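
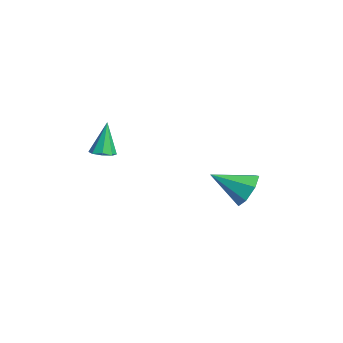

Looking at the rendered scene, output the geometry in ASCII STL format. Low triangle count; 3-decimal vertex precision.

solid 
facet normal 0.297 0.828 -0.475
outer loop
vertex 2.757 4.677 -3.788
vertex 1.981 4.597 -4.413
vertex 2.03 5.081 -3.539
endloop
endfacet
facet normal 0.291 -0.064 0.954
outer loop
vertex 2.757 4.677 -3.788
vertex 2.03 5.081 -3.539
vertex 1.399 2.983 -3.487
endloop
endfacet
facet normal 0.298 0.828 -0.475
outer loop
vertex 2.03 5.081 -3.539
vertex 1.981 4.597 -4.413
vertex 1.266 5.121 -3.949
endloop
endfacet
facet normal -0.460 0.160 0.873
outer loop
vertex 2.03 5.081 -3.539
vertex 1.266 5.121 -3.949
vertex 1.399 2.983 -3.487
endloop
endfacet
facet normal 0.299 0.828 -0.475
outer loop
vertex 1.266 5.121 -3.949
vertex 1.981 4.597 -4.413
vertex 1.041 4.767 -4.708
endloop
endfacet
facet normal -0.959 0.002 0.284
outer loop
vertex 1.266 5.121 -3.949
vertex 1.041 4.767 -4.708
vertex 1.399 2.983 -3.487
endloop
endfacet
facet normal 0.299 0.828 -0.475
outer loop
vertex 1.041 4.767 -4.708
vertex 1.981 4.597 -4.413
vertex 1.523 4.285 -5.245
endloop
endfacet
facet normal -0.830 -0.419 -0.369
outer loop
vertex 1.041 4.767 -4.708
vertex 1.523 4.285 -5.245
vertex 1.399 2.983 -3.487
endloop
endfacet
facet normal 0.298 0.828 -0.475
outer loop
vertex 1.523 4.285 -5.245
vertex 1.981 4.597 -4.413
vertex 2.35 4.038 -5.156
endloop
endfacet
facet normal -0.171 -0.786 -0.594
outer loop
vertex 1.523 4.285 -5.245
vertex 2.35 4.038 -5.156
vertex 1.399 2.983 -3.487
endloop
endfacet
facet normal 0.298 0.828 -0.475
outer loop
vertex 2.35 4.038 -5.156
vertex 1.981 4.597 -4.413
vertex 2.899 4.213 -4.507
endloop
endfacet
facet normal 0.524 -0.823 -0.221
outer loop
vertex 2.35 4.038 -5.156
vertex 2.899 4.213 -4.507
vertex 1.399 2.983 -3.487
endloop
endfacet
facet normal 0.298 0.828 -0.475
outer loop
vertex 2.899 4.213 -4.507
vertex 1.981 4.597 -4.413
vertex 2.757 4.677 -3.788
endloop
endfacet
facet normal 0.729 -0.501 0.467
outer loop
vertex 2.899 4.213 -4.507
vertex 2.757 4.677 -3.788
vertex 1.399 2.983 -3.487
endloop
endfacet
facet normal 0.277 -0.195 -0.941
outer loop
vertex 1.111 -1.892 -1.657
vertex 0.534 -1.742 -1.858
vertex 1.07 -1.424 -1.766
endloop
endfacet
facet normal 0.822 0.197 0.535
outer loop
vertex 1.111 -1.892 -1.657
vertex 1.07 -1.424 -1.766
vertex 0.046 -1.398 -0.202
endloop
endfacet
facet normal 0.277 -0.195 -0.941
outer loop
vertex 1.07 -1.424 -1.766
vertex 0.534 -1.742 -1.858
vertex 0.714 -1.143 -1.929
endloop
endfacet
facet normal 0.497 0.810 0.312
outer loop
vertex 1.07 -1.424 -1.766
vertex 0.714 -1.143 -1.929
vertex 0.046 -1.398 -0.202
endloop
endfacet
facet normal 0.278 -0.195 -0.941
outer loop
vertex 0.714 -1.143 -1.929
vertex 0.534 -1.742 -1.858
vertex 0.253 -1.212 -2.051
endloop
endfacet
facet normal -0.168 0.982 0.080
outer loop
vertex 0.714 -1.143 -1.929
vertex 0.253 -1.212 -2.051
vertex 0.046 -1.398 -0.202
endloop
endfacet
facet normal 0.276 -0.196 -0.941
outer loop
vertex 0.253 -1.212 -2.051
vertex 0.534 -1.742 -1.858
vertex -0.044 -1.592 -2.059
endloop
endfacet
facet normal -0.787 0.616 -0.026
outer loop
vertex 0.253 -1.212 -2.051
vertex -0.044 -1.592 -2.059
vertex 0.046 -1.398 -0.202
endloop
endfacet
facet normal 0.277 -0.195 -0.941
outer loop
vertex -0.044 -1.592 -2.059
vertex 0.534 -1.742 -1.858
vertex -0.003 -2.06 -1.95
endloop
endfacet
facet normal -0.996 -0.074 0.056
outer loop
vertex -0.044 -1.592 -2.059
vertex -0.003 -2.06 -1.95
vertex 0.046 -1.398 -0.202
endloop
endfacet
facet normal 0.278 -0.197 -0.940
outer loop
vertex -0.003 -2.06 -1.95
vertex 0.534 -1.742 -1.858
vertex 0.353 -2.341 -1.786
endloop
endfacet
facet normal -0.671 -0.687 0.279
outer loop
vertex -0.003 -2.06 -1.95
vertex 0.353 -2.341 -1.786
vertex 0.046 -1.398 -0.202
endloop
endfacet
facet normal 0.276 -0.196 -0.941
outer loop
vertex 0.353 -2.341 -1.786
vertex 0.534 -1.742 -1.858
vertex 0.815 -2.272 -1.665
endloop
endfacet
facet normal -0.005 -0.860 0.511
outer loop
vertex 0.353 -2.341 -1.786
vertex 0.815 -2.272 -1.665
vertex 0.046 -1.398 -0.202
endloop
endfacet
facet normal 0.277 -0.196 -0.941
outer loop
vertex 0.815 -2.272 -1.665
vertex 0.534 -1.742 -1.858
vertex 1.111 -1.892 -1.657
endloop
endfacet
facet normal 0.615 -0.492 0.617
outer loop
vertex 0.815 -2.272 -1.665
vertex 1.111 -1.892 -1.657
vertex 0.046 -1.398 -0.202
endloop
endfacet

endsolid


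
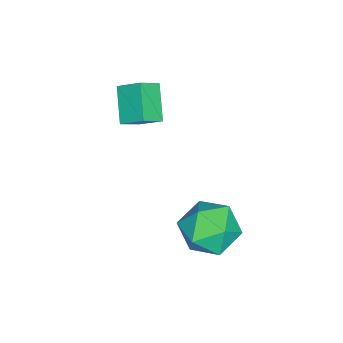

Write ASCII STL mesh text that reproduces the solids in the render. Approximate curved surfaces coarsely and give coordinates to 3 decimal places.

solid 
facet normal 0.055 0.322 0.945
outer loop
vertex 2.722 2.004 0.206
vertex 3.477 1.215 0.431
vertex 3.808 2.216 0.071
endloop
endfacet
facet normal -0.105 0.859 0.501
outer loop
vertex 2.722 2.004 0.206
vertex 3.808 2.216 0.071
vertex 3.072 2.569 -0.688
endloop
endfacet
facet normal -0.708 0.689 0.158
outer loop
vertex 2.722 2.004 0.206
vertex 3.072 2.569 -0.688
vertex 2.287 1.787 -0.797
endloop
endfacet
facet normal -0.920 0.047 0.389
outer loop
vertex 2.722 2.004 0.206
vertex 2.287 1.787 -0.797
vertex 2.537 0.949 -0.105
endloop
endfacet
facet normal -0.448 -0.179 0.876
outer loop
vertex 2.722 2.004 0.206
vertex 2.537 0.949 -0.105
vertex 3.477 1.215 0.431
endloop
endfacet
facet normal 0.416 0.909 0.019
outer loop
vertex 3.072 2.569 -0.688
vertex 3.808 2.216 0.071
vertex 4.043 2.131 -1.015
endloop
endfacet
facet normal 0.676 0.041 0.736
outer loop
vertex 3.808 2.216 0.071
vertex 3.477 1.215 0.431
vertex 4.293 1.293 -0.323
endloop
endfacet
facet normal -0.137 -0.770 0.623
outer loop
vertex 3.477 1.215 0.431
vertex 2.537 0.949 -0.105
vertex 3.508 0.511 -0.432
endloop
endfacet
facet normal -0.900 -0.403 -0.163
outer loop
vertex 2.537 0.949 -0.105
vertex 2.287 1.787 -0.797
vertex 2.772 0.864 -1.191
endloop
endfacet
facet normal -0.557 0.634 -0.537
outer loop
vertex 2.287 1.787 -0.797
vertex 3.072 2.569 -0.688
vertex 3.103 1.865 -1.551
endloop
endfacet
facet normal 0.920 -0.047 -0.389
outer loop
vertex 3.858 1.076 -1.326
vertex 4.043 2.131 -1.015
vertex 4.293 1.293 -0.323
endloop
endfacet
facet normal 0.708 -0.689 -0.158
outer loop
vertex 3.858 1.076 -1.326
vertex 4.293 1.293 -0.323
vertex 3.508 0.511 -0.432
endloop
endfacet
facet normal 0.105 -0.859 -0.501
outer loop
vertex 3.858 1.076 -1.326
vertex 3.508 0.511 -0.432
vertex 2.772 0.864 -1.191
endloop
endfacet
facet normal -0.055 -0.322 -0.945
outer loop
vertex 3.858 1.076 -1.326
vertex 2.772 0.864 -1.191
vertex 3.103 1.865 -1.551
endloop
endfacet
facet normal 0.448 0.179 -0.876
outer loop
vertex 3.858 1.076 -1.326
vertex 3.103 1.865 -1.551
vertex 4.043 2.131 -1.015
endloop
endfacet
facet normal 0.900 0.403 0.163
outer loop
vertex 4.293 1.293 -0.323
vertex 4.043 2.131 -1.015
vertex 3.808 2.216 0.071
endloop
endfacet
facet normal 0.557 -0.634 0.537
outer loop
vertex 3.508 0.511 -0.432
vertex 4.293 1.293 -0.323
vertex 3.477 1.215 0.431
endloop
endfacet
facet normal -0.416 -0.909 -0.019
outer loop
vertex 2.772 0.864 -1.191
vertex 3.508 0.511 -0.432
vertex 2.537 0.949 -0.105
endloop
endfacet
facet normal -0.676 -0.041 -0.736
outer loop
vertex 3.103 1.865 -1.551
vertex 2.772 0.864 -1.191
vertex 2.287 1.787 -0.797
endloop
endfacet
facet normal 0.137 0.770 -0.623
outer loop
vertex 4.043 2.131 -1.015
vertex 3.103 1.865 -1.551
vertex 3.072 2.569 -0.688
endloop
endfacet
facet normal -0.696 0.468 -0.545
outer loop
vertex 0.144 -2.051 2.74
vertex 0.261 -1.198 3.323
vertex 1.165 -1.577 1.842
endloop
endfacet
facet normal -0.112 -0.820 -0.561
outer loop
vertex 1.799 -2.002 2.337
vertex 0.144 -2.051 2.74
vertex 1.165 -1.577 1.842
endloop
endfacet
facet normal -0.696 0.467 -0.545
outer loop
vertex 1.165 -1.577 1.842
vertex 0.261 -1.198 3.323
vertex 1.282 -0.724 2.424
endloop
endfacet
facet normal 0.708 0.329 -0.625
outer loop
vertex 1.282 -0.724 2.424
vertex 1.799 -2.002 2.337
vertex 1.165 -1.577 1.842
endloop
endfacet
facet normal -0.708 -0.330 0.624
outer loop
vertex 0.144 -2.051 2.74
vertex 0.895 -1.623 3.818
vertex 0.261 -1.198 3.323
endloop
endfacet
facet normal -0.112 -0.821 -0.560
outer loop
vertex 0.778 -2.476 3.236
vertex 0.144 -2.051 2.74
vertex 1.799 -2.002 2.337
endloop
endfacet
facet normal -0.709 -0.329 0.624
outer loop
vertex 0.778 -2.476 3.236
vertex 0.895 -1.623 3.818
vertex 0.144 -2.051 2.74
endloop
endfacet
facet normal 0.113 0.821 0.560
outer loop
vertex 0.261 -1.198 3.323
vertex 0.895 -1.623 3.818
vertex 1.282 -0.724 2.424
endloop
endfacet
facet normal 0.709 0.329 -0.624
outer loop
vertex 1.916 -1.149 2.92
vertex 1.799 -2.002 2.337
vertex 1.282 -0.724 2.424
endloop
endfacet
facet normal 0.112 0.821 0.560
outer loop
vertex 1.282 -0.724 2.424
vertex 0.895 -1.623 3.818
vertex 1.916 -1.149 2.92
endloop
endfacet
facet normal 0.696 -0.468 0.544
outer loop
vertex 1.916 -1.149 2.92
vertex 0.778 -2.476 3.236
vertex 1.799 -2.002 2.337
endloop
endfacet
facet normal 0.696 -0.467 0.545
outer loop
vertex 0.895 -1.623 3.818
vertex 0.778 -2.476 3.236
vertex 1.916 -1.149 2.92
endloop
endfacet

endsolid


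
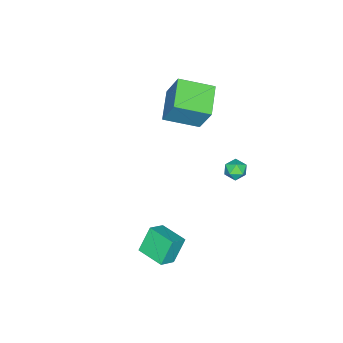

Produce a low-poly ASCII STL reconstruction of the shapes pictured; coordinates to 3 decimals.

solid 
facet normal -0.480 0.819 -0.314
outer loop
vertex -3.787 0.003 4.728
vertex -2.09 0.756 4.1
vertex -4.087 -0.9 2.833
endloop
endfacet
facet normal -0.866 -0.384 0.320
outer loop
vertex -3.07 -2.636 3.5
vertex -3.787 0.003 4.728
vertex -4.087 -0.9 2.833
endloop
endfacet
facet normal -0.480 0.819 -0.315
outer loop
vertex -4.087 -0.9 2.833
vertex -2.09 0.756 4.1
vertex -2.39 -0.147 2.206
endloop
endfacet
facet normal -0.141 -0.426 -0.894
outer loop
vertex -2.39 -0.147 2.206
vertex -3.07 -2.636 3.5
vertex -4.087 -0.9 2.833
endloop
endfacet
facet normal 0.142 0.426 0.893
outer loop
vertex -3.787 0.003 4.728
vertex -1.073 -0.98 4.767
vertex -2.09 0.756 4.1
endloop
endfacet
facet normal -0.866 -0.384 0.320
outer loop
vertex -2.77 -1.733 5.394
vertex -3.787 0.003 4.728
vertex -3.07 -2.636 3.5
endloop
endfacet
facet normal 0.141 0.426 0.894
outer loop
vertex -2.77 -1.733 5.394
vertex -1.073 -0.98 4.767
vertex -3.787 0.003 4.728
endloop
endfacet
facet normal 0.866 0.384 -0.320
outer loop
vertex -2.09 0.756 4.1
vertex -1.073 -0.98 4.767
vertex -2.39 -0.147 2.206
endloop
endfacet
facet normal -0.142 -0.426 -0.894
outer loop
vertex -1.373 -1.883 2.872
vertex -3.07 -2.636 3.5
vertex -2.39 -0.147 2.206
endloop
endfacet
facet normal 0.866 0.384 -0.320
outer loop
vertex -2.39 -0.147 2.206
vertex -1.073 -0.98 4.767
vertex -1.373 -1.883 2.872
endloop
endfacet
facet normal 0.480 -0.819 0.315
outer loop
vertex -1.373 -1.883 2.872
vertex -2.77 -1.733 5.394
vertex -3.07 -2.636 3.5
endloop
endfacet
facet normal 0.480 -0.819 0.314
outer loop
vertex -1.073 -0.98 4.767
vertex -2.77 -1.733 5.394
vertex -1.373 -1.883 2.872
endloop
endfacet
facet normal -0.782 0.598 -0.174
outer loop
vertex -2.662 2.61 -0.945
vertex -3.107 2.076 -0.779
vertex -2.879 2.523 -0.27
endloop
endfacet
facet normal -0.220 0.974 0.055
outer loop
vertex -2.662 2.61 -0.945
vertex -2.879 2.523 -0.27
vertex -2.197 2.685 -0.408
endloop
endfacet
facet normal 0.320 0.860 -0.398
outer loop
vertex -2.662 2.61 -0.945
vertex -2.197 2.685 -0.408
vertex -2.003 2.338 -1.002
endloop
endfacet
facet normal 0.092 0.413 -0.906
outer loop
vertex -2.662 2.61 -0.945
vertex -2.003 2.338 -1.002
vertex -2.566 1.962 -1.231
endloop
endfacet
facet normal -0.589 0.252 -0.768
outer loop
vertex -2.662 2.61 -0.945
vertex -2.566 1.962 -1.231
vertex -3.107 2.076 -0.779
endloop
endfacet
facet normal -0.031 0.720 0.693
outer loop
vertex -2.197 2.685 -0.408
vertex -2.879 2.523 -0.27
vertex -2.354 2.198 0.091
endloop
endfacet
facet normal -0.940 0.112 0.323
outer loop
vertex -2.879 2.523 -0.27
vertex -3.107 2.076 -0.779
vertex -2.917 1.822 -0.138
endloop
endfacet
facet normal -0.627 -0.450 -0.636
outer loop
vertex -3.107 2.076 -0.779
vertex -2.566 1.962 -1.231
vertex -2.723 1.475 -0.732
endloop
endfacet
facet normal 0.475 -0.188 -0.860
outer loop
vertex -2.566 1.962 -1.231
vertex -2.003 2.338 -1.002
vertex -2.041 1.637 -0.87
endloop
endfacet
facet normal 0.843 0.536 -0.038
outer loop
vertex -2.003 2.338 -1.002
vertex -2.197 2.685 -0.408
vertex -1.813 2.084 -0.361
endloop
endfacet
facet normal -0.092 -0.413 0.906
outer loop
vertex -2.258 1.55 -0.195
vertex -2.354 2.198 0.091
vertex -2.917 1.822 -0.138
endloop
endfacet
facet normal -0.320 -0.860 0.398
outer loop
vertex -2.258 1.55 -0.195
vertex -2.917 1.822 -0.138
vertex -2.723 1.475 -0.732
endloop
endfacet
facet normal 0.220 -0.974 -0.055
outer loop
vertex -2.258 1.55 -0.195
vertex -2.723 1.475 -0.732
vertex -2.041 1.637 -0.87
endloop
endfacet
facet normal 0.782 -0.598 0.174
outer loop
vertex -2.258 1.55 -0.195
vertex -2.041 1.637 -0.87
vertex -1.813 2.084 -0.361
endloop
endfacet
facet normal 0.589 -0.252 0.768
outer loop
vertex -2.258 1.55 -0.195
vertex -1.813 2.084 -0.361
vertex -2.354 2.198 0.091
endloop
endfacet
facet normal -0.475 0.188 0.860
outer loop
vertex -2.917 1.822 -0.138
vertex -2.354 2.198 0.091
vertex -2.879 2.523 -0.27
endloop
endfacet
facet normal -0.843 -0.536 0.038
outer loop
vertex -2.723 1.475 -0.732
vertex -2.917 1.822 -0.138
vertex -3.107 2.076 -0.779
endloop
endfacet
facet normal 0.031 -0.720 -0.693
outer loop
vertex -2.041 1.637 -0.87
vertex -2.723 1.475 -0.732
vertex -2.566 1.962 -1.231
endloop
endfacet
facet normal 0.940 -0.112 -0.323
outer loop
vertex -1.813 2.084 -0.361
vertex -2.041 1.637 -0.87
vertex -2.003 2.338 -1.002
endloop
endfacet
facet normal 0.627 0.450 0.636
outer loop
vertex -2.354 2.198 0.091
vertex -1.813 2.084 -0.361
vertex -2.197 2.685 -0.408
endloop
endfacet
facet normal -0.824 0.171 -0.541
outer loop
vertex 2.669 0.593 -1.619
vertex 3.007 2.178 -1.634
vertex 3.518 0.4 -2.973
endloop
endfacet
facet normal -0.208 -0.978 0.009
outer loop
vertex 4.473 0.202 -2.346
vertex 2.669 0.593 -1.619
vertex 3.518 0.4 -2.973
endloop
endfacet
facet normal -0.824 0.170 -0.540
outer loop
vertex 3.518 0.4 -2.973
vertex 3.007 2.178 -1.634
vertex 3.855 1.984 -2.988
endloop
endfacet
facet normal 0.527 -0.120 -0.841
outer loop
vertex 3.855 1.984 -2.988
vertex 4.473 0.202 -2.346
vertex 3.518 0.4 -2.973
endloop
endfacet
facet normal -0.527 0.120 0.841
outer loop
vertex 2.669 0.593 -1.619
vertex 3.962 1.98 -1.007
vertex 3.007 2.178 -1.634
endloop
endfacet
facet normal -0.208 -0.978 0.010
outer loop
vertex 3.625 0.396 -0.992
vertex 2.669 0.593 -1.619
vertex 4.473 0.202 -2.346
endloop
endfacet
facet normal -0.527 0.120 0.841
outer loop
vertex 3.625 0.396 -0.992
vertex 3.962 1.98 -1.007
vertex 2.669 0.593 -1.619
endloop
endfacet
facet normal 0.209 0.978 -0.009
outer loop
vertex 3.007 2.178 -1.634
vertex 3.962 1.98 -1.007
vertex 3.855 1.984 -2.988
endloop
endfacet
facet normal 0.527 -0.120 -0.841
outer loop
vertex 4.811 1.787 -2.361
vertex 4.473 0.202 -2.346
vertex 3.855 1.984 -2.988
endloop
endfacet
facet normal 0.208 0.978 -0.009
outer loop
vertex 3.855 1.984 -2.988
vertex 3.962 1.98 -1.007
vertex 4.811 1.787 -2.361
endloop
endfacet
facet normal 0.824 -0.171 0.540
outer loop
vertex 4.811 1.787 -2.361
vertex 3.625 0.396 -0.992
vertex 4.473 0.202 -2.346
endloop
endfacet
facet normal 0.824 -0.170 0.541
outer loop
vertex 3.962 1.98 -1.007
vertex 3.625 0.396 -0.992
vertex 4.811 1.787 -2.361
endloop
endfacet

endsolid


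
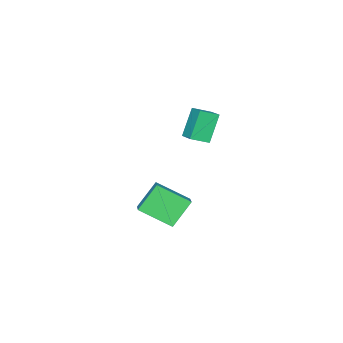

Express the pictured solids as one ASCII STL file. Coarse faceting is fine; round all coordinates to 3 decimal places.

solid 
facet normal -0.666 -0.604 -0.438
outer loop
vertex 3.089 -0.608 -1.458
vertex 2.311 0.964 -2.441
vertex 4.223 -0.886 -2.801
endloop
endfacet
facet normal 0.387 -0.782 0.489
outer loop
vertex 5.109 -0.084 -2.219
vertex 3.089 -0.608 -1.458
vertex 4.223 -0.886 -2.801
endloop
endfacet
facet normal -0.667 -0.604 -0.437
outer loop
vertex 4.223 -0.886 -2.801
vertex 2.311 0.964 -2.441
vertex 3.445 0.685 -3.784
endloop
endfacet
facet normal 0.637 -0.157 -0.755
outer loop
vertex 3.445 0.685 -3.784
vertex 5.109 -0.084 -2.219
vertex 4.223 -0.886 -2.801
endloop
endfacet
facet normal -0.637 0.156 0.755
outer loop
vertex 3.089 -0.608 -1.458
vertex 3.197 1.766 -1.859
vertex 2.311 0.964 -2.441
endloop
endfacet
facet normal 0.387 -0.782 0.489
outer loop
vertex 3.975 0.195 -0.876
vertex 3.089 -0.608 -1.458
vertex 5.109 -0.084 -2.219
endloop
endfacet
facet normal -0.637 0.156 0.754
outer loop
vertex 3.975 0.195 -0.876
vertex 3.197 1.766 -1.859
vertex 3.089 -0.608 -1.458
endloop
endfacet
facet normal -0.387 0.782 -0.489
outer loop
vertex 2.311 0.964 -2.441
vertex 3.197 1.766 -1.859
vertex 3.445 0.685 -3.784
endloop
endfacet
facet normal 0.637 -0.156 -0.755
outer loop
vertex 4.331 1.488 -3.202
vertex 5.109 -0.084 -2.219
vertex 3.445 0.685 -3.784
endloop
endfacet
facet normal -0.387 0.782 -0.489
outer loop
vertex 3.445 0.685 -3.784
vertex 3.197 1.766 -1.859
vertex 4.331 1.488 -3.202
endloop
endfacet
facet normal 0.667 0.603 0.438
outer loop
vertex 4.331 1.488 -3.202
vertex 3.975 0.195 -0.876
vertex 5.109 -0.084 -2.219
endloop
endfacet
facet normal 0.666 0.604 0.438
outer loop
vertex 3.197 1.766 -1.859
vertex 3.975 0.195 -0.876
vertex 4.331 1.488 -3.202
endloop
endfacet
facet normal -0.512 -0.064 0.857
outer loop
vertex 2.15 0.935 4.108
vertex 2.637 1.818 4.465
vertex 1.377 1.529 3.691
endloop
endfacet
facet normal -0.455 -0.826 -0.333
outer loop
vertex 2.283 1.642 2.175
vertex 2.15 0.935 4.108
vertex 1.377 1.529 3.691
endloop
endfacet
facet normal -0.512 -0.064 0.857
outer loop
vertex 1.377 1.529 3.691
vertex 2.637 1.818 4.465
vertex 1.865 2.412 4.048
endloop
endfacet
facet normal -0.728 0.561 -0.393
outer loop
vertex 1.865 2.412 4.048
vertex 2.283 1.642 2.175
vertex 1.377 1.529 3.691
endloop
endfacet
facet normal 0.728 -0.561 0.394
outer loop
vertex 2.15 0.935 4.108
vertex 3.543 1.931 2.949
vertex 2.637 1.818 4.465
endloop
endfacet
facet normal -0.455 -0.826 -0.333
outer loop
vertex 3.055 1.048 2.592
vertex 2.15 0.935 4.108
vertex 2.283 1.642 2.175
endloop
endfacet
facet normal 0.728 -0.561 0.393
outer loop
vertex 3.055 1.048 2.592
vertex 3.543 1.931 2.949
vertex 2.15 0.935 4.108
endloop
endfacet
facet normal 0.455 0.826 0.334
outer loop
vertex 2.637 1.818 4.465
vertex 3.543 1.931 2.949
vertex 1.865 2.412 4.048
endloop
endfacet
facet normal -0.729 0.561 -0.393
outer loop
vertex 2.77 2.525 2.532
vertex 2.283 1.642 2.175
vertex 1.865 2.412 4.048
endloop
endfacet
facet normal 0.455 0.826 0.333
outer loop
vertex 1.865 2.412 4.048
vertex 3.543 1.931 2.949
vertex 2.77 2.525 2.532
endloop
endfacet
facet normal 0.512 0.064 -0.857
outer loop
vertex 2.77 2.525 2.532
vertex 3.055 1.048 2.592
vertex 2.283 1.642 2.175
endloop
endfacet
facet normal 0.511 0.064 -0.857
outer loop
vertex 3.543 1.931 2.949
vertex 3.055 1.048 2.592
vertex 2.77 2.525 2.532
endloop
endfacet

endsolid


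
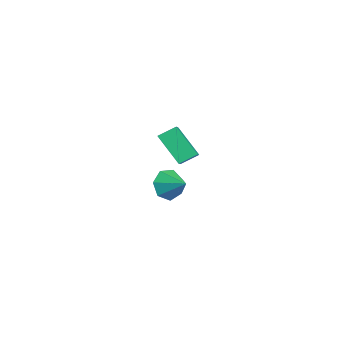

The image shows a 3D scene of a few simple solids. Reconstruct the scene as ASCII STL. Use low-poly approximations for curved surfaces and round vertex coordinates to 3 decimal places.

solid 
facet normal -0.740 -0.483 -0.468
outer loop
vertex 3.133 -1.96 -2.74
vertex 2.694 -1.947 -2.059
vertex 2.716 -1.401 -2.657
endloop
endfacet
facet normal 0.663 0.567 -0.488
outer loop
vertex 3.133 -1.96 -2.74
vertex 2.716 -1.401 -2.657
vertex 3.546 -1.393 -1.521
endloop
endfacet
facet normal -0.740 -0.483 -0.468
outer loop
vertex 2.716 -1.401 -2.657
vertex 2.694 -1.947 -2.059
vertex 2.282 -1.253 -2.123
endloop
endfacet
facet normal 0.171 0.976 -0.132
outer loop
vertex 2.716 -1.401 -2.657
vertex 2.282 -1.253 -2.123
vertex 3.546 -1.393 -1.521
endloop
endfacet
facet normal -0.740 -0.483 -0.468
outer loop
vertex 2.282 -1.253 -2.123
vertex 2.694 -1.947 -2.059
vertex 2.159 -1.628 -1.542
endloop
endfacet
facet normal -0.151 0.845 0.513
outer loop
vertex 2.282 -1.253 -2.123
vertex 2.159 -1.628 -1.542
vertex 3.546 -1.393 -1.521
endloop
endfacet
facet normal -0.740 -0.482 -0.468
outer loop
vertex 2.159 -1.628 -1.542
vertex 2.694 -1.947 -2.059
vertex 2.439 -2.244 -1.35
endloop
endfacet
facet normal -0.061 0.272 0.960
outer loop
vertex 2.159 -1.628 -1.542
vertex 2.439 -2.244 -1.35
vertex 3.546 -1.393 -1.521
endloop
endfacet
facet normal -0.740 -0.483 -0.468
outer loop
vertex 2.439 -2.244 -1.35
vertex 2.694 -1.947 -2.059
vertex 2.911 -2.636 -1.692
endloop
endfacet
facet normal 0.374 -0.311 0.873
outer loop
vertex 2.439 -2.244 -1.35
vertex 2.911 -2.636 -1.692
vertex 3.546 -1.393 -1.521
endloop
endfacet
facet normal -0.741 -0.482 -0.468
outer loop
vertex 2.911 -2.636 -1.692
vertex 2.694 -1.947 -2.059
vertex 3.22 -2.51 -2.311
endloop
endfacet
facet normal 0.826 -0.466 0.318
outer loop
vertex 2.911 -2.636 -1.692
vertex 3.22 -2.51 -2.311
vertex 3.546 -1.393 -1.521
endloop
endfacet
facet normal -0.740 -0.482 -0.468
outer loop
vertex 3.22 -2.51 -2.311
vertex 2.694 -1.947 -2.059
vertex 3.133 -1.96 -2.74
endloop
endfacet
facet normal 0.954 -0.074 -0.289
outer loop
vertex 3.22 -2.51 -2.311
vertex 3.133 -1.96 -2.74
vertex 3.546 -1.393 -1.521
endloop
endfacet
facet normal -0.583 -0.411 0.701
outer loop
vertex -1.94 -0.63 -1.508
vertex -3.615 -0.182 -2.638
vertex -1.87 -1.481 -1.948
endloop
endfacet
facet normal 0.810 -0.216 0.546
outer loop
vertex -0.845 -0.758 -3.182
vertex -1.94 -0.63 -1.508
vertex -1.87 -1.481 -1.948
endloop
endfacet
facet normal -0.583 -0.410 0.702
outer loop
vertex -1.87 -1.481 -1.948
vertex -3.615 -0.182 -2.638
vertex -3.546 -1.033 -3.078
endloop
endfacet
facet normal 0.073 -0.886 -0.459
outer loop
vertex -3.546 -1.033 -3.078
vertex -0.845 -0.758 -3.182
vertex -1.87 -1.481 -1.948
endloop
endfacet
facet normal -0.073 0.886 0.459
outer loop
vertex -1.94 -0.63 -1.508
vertex -2.59 0.541 -3.872
vertex -3.615 -0.182 -2.638
endloop
endfacet
facet normal 0.809 -0.217 0.546
outer loop
vertex -0.914 0.093 -2.742
vertex -1.94 -0.63 -1.508
vertex -0.845 -0.758 -3.182
endloop
endfacet
facet normal -0.072 0.886 0.459
outer loop
vertex -0.914 0.093 -2.742
vertex -2.59 0.541 -3.872
vertex -1.94 -0.63 -1.508
endloop
endfacet
facet normal -0.810 0.216 -0.546
outer loop
vertex -3.615 -0.182 -2.638
vertex -2.59 0.541 -3.872
vertex -3.546 -1.033 -3.078
endloop
endfacet
facet normal 0.073 -0.886 -0.459
outer loop
vertex -2.52 -0.31 -4.312
vertex -0.845 -0.758 -3.182
vertex -3.546 -1.033 -3.078
endloop
endfacet
facet normal -0.809 0.216 -0.546
outer loop
vertex -3.546 -1.033 -3.078
vertex -2.59 0.541 -3.872
vertex -2.52 -0.31 -4.312
endloop
endfacet
facet normal 0.583 0.410 -0.702
outer loop
vertex -2.52 -0.31 -4.312
vertex -0.914 0.093 -2.742
vertex -0.845 -0.758 -3.182
endloop
endfacet
facet normal 0.583 0.411 -0.701
outer loop
vertex -2.59 0.541 -3.872
vertex -0.914 0.093 -2.742
vertex -2.52 -0.31 -4.312
endloop
endfacet

endsolid


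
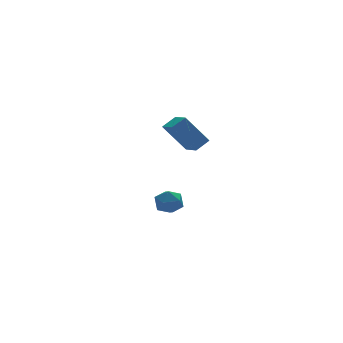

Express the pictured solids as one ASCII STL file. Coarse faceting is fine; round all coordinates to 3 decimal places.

solid 
facet normal -0.664 -0.137 0.735
outer loop
vertex 1.531 0.496 -3.097
vertex 1.635 -0.399 -3.17
vertex 2.162 0.072 -2.606
endloop
endfacet
facet normal -0.315 0.479 0.819
outer loop
vertex 1.531 0.496 -3.097
vertex 2.162 0.072 -2.606
vertex 2.351 0.865 -2.997
endloop
endfacet
facet normal -0.423 0.875 0.236
outer loop
vertex 1.531 0.496 -3.097
vertex 2.351 0.865 -2.997
vertex 1.941 0.884 -3.803
endloop
endfacet
facet normal -0.838 0.503 -0.211
outer loop
vertex 1.531 0.496 -3.097
vertex 1.941 0.884 -3.803
vertex 1.499 0.102 -3.91
endloop
endfacet
facet normal -0.988 -0.123 0.098
outer loop
vertex 1.531 0.496 -3.097
vertex 1.499 0.102 -3.91
vertex 1.635 -0.399 -3.17
endloop
endfacet
facet normal 0.383 0.333 0.861
outer loop
vertex 2.351 0.865 -2.997
vertex 2.162 0.072 -2.606
vertex 2.961 0.198 -3.01
endloop
endfacet
facet normal -0.182 -0.664 0.725
outer loop
vertex 2.162 0.072 -2.606
vertex 1.635 -0.399 -3.17
vertex 2.519 -0.584 -3.117
endloop
endfacet
facet normal -0.706 -0.640 -0.303
outer loop
vertex 1.635 -0.399 -3.17
vertex 1.499 0.102 -3.91
vertex 2.109 -0.565 -3.923
endloop
endfacet
facet normal -0.465 0.373 -0.803
outer loop
vertex 1.499 0.102 -3.91
vertex 1.941 0.884 -3.803
vertex 2.298 0.228 -4.314
endloop
endfacet
facet normal 0.209 0.974 -0.083
outer loop
vertex 1.941 0.884 -3.803
vertex 2.351 0.865 -2.997
vertex 2.825 0.699 -3.75
endloop
endfacet
facet normal 0.838 -0.503 0.211
outer loop
vertex 2.929 -0.196 -3.823
vertex 2.961 0.198 -3.01
vertex 2.519 -0.584 -3.117
endloop
endfacet
facet normal 0.423 -0.875 -0.236
outer loop
vertex 2.929 -0.196 -3.823
vertex 2.519 -0.584 -3.117
vertex 2.109 -0.565 -3.923
endloop
endfacet
facet normal 0.315 -0.479 -0.819
outer loop
vertex 2.929 -0.196 -3.823
vertex 2.109 -0.565 -3.923
vertex 2.298 0.228 -4.314
endloop
endfacet
facet normal 0.664 0.137 -0.735
outer loop
vertex 2.929 -0.196 -3.823
vertex 2.298 0.228 -4.314
vertex 2.825 0.699 -3.75
endloop
endfacet
facet normal 0.988 0.123 -0.098
outer loop
vertex 2.929 -0.196 -3.823
vertex 2.825 0.699 -3.75
vertex 2.961 0.198 -3.01
endloop
endfacet
facet normal 0.465 -0.373 0.803
outer loop
vertex 2.519 -0.584 -3.117
vertex 2.961 0.198 -3.01
vertex 2.162 0.072 -2.606
endloop
endfacet
facet normal -0.209 -0.974 0.083
outer loop
vertex 2.109 -0.565 -3.923
vertex 2.519 -0.584 -3.117
vertex 1.635 -0.399 -3.17
endloop
endfacet
facet normal -0.383 -0.333 -0.861
outer loop
vertex 2.298 0.228 -4.314
vertex 2.109 -0.565 -3.923
vertex 1.499 0.102 -3.91
endloop
endfacet
facet normal 0.182 0.664 -0.725
outer loop
vertex 2.825 0.699 -3.75
vertex 2.298 0.228 -4.314
vertex 1.941 0.884 -3.803
endloop
endfacet
facet normal 0.706 0.640 0.303
outer loop
vertex 2.961 0.198 -3.01
vertex 2.825 0.699 -3.75
vertex 2.351 0.865 -2.997
endloop
endfacet
facet normal -0.535 0.283 0.796
outer loop
vertex 1.179 -3.956 4.503
vertex 1.236 -2.683 4.088
vertex 0.361 -4.084 3.998
endloop
endfacet
facet normal -0.043 -0.950 0.310
outer loop
vertex 1.444 -4.657 2.392
vertex 1.179 -3.956 4.503
vertex 0.361 -4.084 3.998
endloop
endfacet
facet normal -0.536 0.284 0.795
outer loop
vertex 0.361 -4.084 3.998
vertex 1.236 -2.683 4.088
vertex 0.418 -2.812 3.582
endloop
endfacet
facet normal -0.843 -0.133 -0.521
outer loop
vertex 0.418 -2.812 3.582
vertex 1.444 -4.657 2.392
vertex 0.361 -4.084 3.998
endloop
endfacet
facet normal 0.843 0.132 0.521
outer loop
vertex 1.179 -3.956 4.503
vertex 2.319 -3.256 2.482
vertex 1.236 -2.683 4.088
endloop
endfacet
facet normal -0.042 -0.950 0.310
outer loop
vertex 2.262 -4.528 2.898
vertex 1.179 -3.956 4.503
vertex 1.444 -4.657 2.392
endloop
endfacet
facet normal 0.843 0.133 0.521
outer loop
vertex 2.262 -4.528 2.898
vertex 2.319 -3.256 2.482
vertex 1.179 -3.956 4.503
endloop
endfacet
facet normal 0.042 0.950 -0.310
outer loop
vertex 1.236 -2.683 4.088
vertex 2.319 -3.256 2.482
vertex 0.418 -2.812 3.582
endloop
endfacet
facet normal -0.843 -0.132 -0.522
outer loop
vertex 1.501 -3.384 1.977
vertex 1.444 -4.657 2.392
vertex 0.418 -2.812 3.582
endloop
endfacet
facet normal 0.043 0.950 -0.310
outer loop
vertex 0.418 -2.812 3.582
vertex 2.319 -3.256 2.482
vertex 1.501 -3.384 1.977
endloop
endfacet
facet normal 0.536 -0.283 -0.795
outer loop
vertex 1.501 -3.384 1.977
vertex 2.262 -4.528 2.898
vertex 1.444 -4.657 2.392
endloop
endfacet
facet normal 0.535 -0.284 -0.795
outer loop
vertex 2.319 -3.256 2.482
vertex 2.262 -4.528 2.898
vertex 1.501 -3.384 1.977
endloop
endfacet

endsolid


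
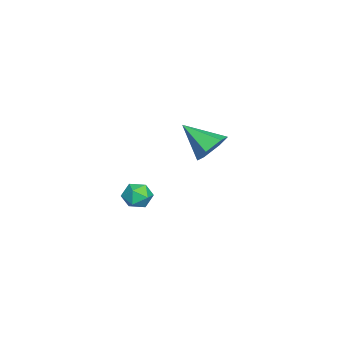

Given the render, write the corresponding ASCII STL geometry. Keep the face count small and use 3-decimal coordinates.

solid 
facet normal 0.300 0.760 -0.576
outer loop
vertex -2.256 3.41 -0.692
vertex -2.634 2.976 -1.461
vertex -3.168 3.581 -0.941
endloop
endfacet
facet normal -0.206 0.270 0.941
outer loop
vertex -2.256 3.41 -0.692
vertex -3.168 3.581 -0.941
vertex -3.206 1.524 -0.359
endloop
endfacet
facet normal 0.300 0.760 -0.577
outer loop
vertex -3.168 3.581 -0.941
vertex -2.634 2.976 -1.461
vertex -3.545 3.147 -1.709
endloop
endfacet
facet normal -0.917 0.124 0.380
outer loop
vertex -3.168 3.581 -0.941
vertex -3.545 3.147 -1.709
vertex -3.206 1.524 -0.359
endloop
endfacet
facet normal 0.300 0.760 -0.577
outer loop
vertex -3.545 3.147 -1.709
vertex -2.634 2.976 -1.461
vertex -3.011 2.542 -2.229
endloop
endfacet
facet normal -0.830 -0.449 -0.331
outer loop
vertex -3.545 3.147 -1.709
vertex -3.011 2.542 -2.229
vertex -3.206 1.524 -0.359
endloop
endfacet
facet normal 0.300 0.760 -0.577
outer loop
vertex -3.011 2.542 -2.229
vertex -2.634 2.976 -1.461
vertex -2.1 2.371 -1.981
endloop
endfacet
facet normal -0.034 -0.876 -0.481
outer loop
vertex -3.011 2.542 -2.229
vertex -2.1 2.371 -1.981
vertex -3.206 1.524 -0.359
endloop
endfacet
facet normal 0.300 0.760 -0.576
outer loop
vertex -2.1 2.371 -1.981
vertex -2.634 2.976 -1.461
vertex -1.722 2.805 -1.212
endloop
endfacet
facet normal 0.677 -0.731 0.080
outer loop
vertex -2.1 2.371 -1.981
vertex -1.722 2.805 -1.212
vertex -3.206 1.524 -0.359
endloop
endfacet
facet normal 0.300 0.760 -0.576
outer loop
vertex -1.722 2.805 -1.212
vertex -2.634 2.976 -1.461
vertex -2.256 3.41 -0.692
endloop
endfacet
facet normal 0.591 -0.158 0.791
outer loop
vertex -1.722 2.805 -1.212
vertex -2.256 3.41 -0.692
vertex -3.206 1.524 -0.359
endloop
endfacet
facet normal 0.034 0.907 0.421
outer loop
vertex 2.756 1.24 -1.598
vertex 2.882 0.931 -0.942
vertex 3.447 1.112 -1.378
endloop
endfacet
facet normal 0.255 0.932 -0.258
outer loop
vertex 2.756 1.24 -1.598
vertex 3.447 1.112 -1.378
vertex 3.251 0.973 -2.074
endloop
endfacet
facet normal -0.274 0.689 -0.671
outer loop
vertex 2.756 1.24 -1.598
vertex 3.251 0.973 -2.074
vertex 2.565 0.706 -2.068
endloop
endfacet
facet normal -0.822 0.513 -0.249
outer loop
vertex 2.756 1.24 -1.598
vertex 2.565 0.706 -2.068
vertex 2.337 0.68 -1.369
endloop
endfacet
facet normal -0.632 0.647 0.426
outer loop
vertex 2.756 1.24 -1.598
vertex 2.337 0.68 -1.369
vertex 2.882 0.931 -0.942
endloop
endfacet
facet normal 0.809 0.489 -0.326
outer loop
vertex 3.251 0.973 -2.074
vertex 3.447 1.112 -1.378
vertex 3.683 0.5 -1.711
endloop
endfacet
facet normal 0.452 0.448 0.771
outer loop
vertex 3.447 1.112 -1.378
vertex 2.882 0.931 -0.942
vertex 3.455 0.474 -1.012
endloop
endfacet
facet normal -0.625 0.028 0.780
outer loop
vertex 2.882 0.931 -0.942
vertex 2.337 0.68 -1.369
vertex 2.769 0.207 -1.006
endloop
endfacet
facet normal -0.931 -0.190 -0.311
outer loop
vertex 2.337 0.68 -1.369
vertex 2.565 0.706 -2.068
vertex 2.573 0.068 -1.702
endloop
endfacet
facet normal -0.046 0.095 -0.994
outer loop
vertex 2.565 0.706 -2.068
vertex 3.251 0.973 -2.074
vertex 3.138 0.249 -2.138
endloop
endfacet
facet normal 0.822 -0.513 0.249
outer loop
vertex 3.264 -0.06 -1.482
vertex 3.683 0.5 -1.711
vertex 3.455 0.474 -1.012
endloop
endfacet
facet normal 0.274 -0.689 0.671
outer loop
vertex 3.264 -0.06 -1.482
vertex 3.455 0.474 -1.012
vertex 2.769 0.207 -1.006
endloop
endfacet
facet normal -0.255 -0.932 0.258
outer loop
vertex 3.264 -0.06 -1.482
vertex 2.769 0.207 -1.006
vertex 2.573 0.068 -1.702
endloop
endfacet
facet normal -0.034 -0.907 -0.421
outer loop
vertex 3.264 -0.06 -1.482
vertex 2.573 0.068 -1.702
vertex 3.138 0.249 -2.138
endloop
endfacet
facet normal 0.632 -0.647 -0.426
outer loop
vertex 3.264 -0.06 -1.482
vertex 3.138 0.249 -2.138
vertex 3.683 0.5 -1.711
endloop
endfacet
facet normal 0.931 0.190 0.311
outer loop
vertex 3.455 0.474 -1.012
vertex 3.683 0.5 -1.711
vertex 3.447 1.112 -1.378
endloop
endfacet
facet normal 0.046 -0.095 0.994
outer loop
vertex 2.769 0.207 -1.006
vertex 3.455 0.474 -1.012
vertex 2.882 0.931 -0.942
endloop
endfacet
facet normal -0.809 -0.489 0.326
outer loop
vertex 2.573 0.068 -1.702
vertex 2.769 0.207 -1.006
vertex 2.337 0.68 -1.369
endloop
endfacet
facet normal -0.452 -0.448 -0.771
outer loop
vertex 3.138 0.249 -2.138
vertex 2.573 0.068 -1.702
vertex 2.565 0.706 -2.068
endloop
endfacet
facet normal 0.625 -0.028 -0.780
outer loop
vertex 3.683 0.5 -1.711
vertex 3.138 0.249 -2.138
vertex 3.251 0.973 -2.074
endloop
endfacet

endsolid


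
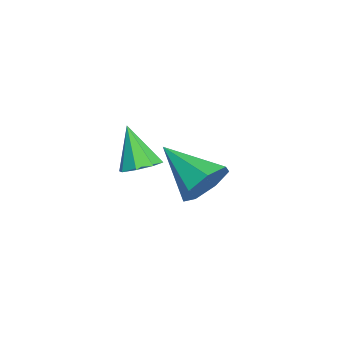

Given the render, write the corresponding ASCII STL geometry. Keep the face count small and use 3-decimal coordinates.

solid 
facet normal 0.531 0.707 -0.468
outer loop
vertex -0.532 3.713 1.242
vertex -1.113 3.638 0.469
vertex -1.205 4.218 1.241
endloop
endfacet
facet normal 0.050 0.068 0.996
outer loop
vertex -0.532 3.713 1.242
vertex -1.205 4.218 1.241
vertex -2.207 2.182 1.431
endloop
endfacet
facet normal 0.531 0.707 -0.468
outer loop
vertex -1.205 4.218 1.241
vertex -1.113 3.638 0.469
vertex -1.809 4.287 0.659
endloop
endfacet
facet normal -0.622 0.371 0.690
outer loop
vertex -1.205 4.218 1.241
vertex -1.809 4.287 0.659
vertex -2.207 2.182 1.431
endloop
endfacet
facet normal 0.531 0.706 -0.468
outer loop
vertex -1.809 4.287 0.659
vertex -1.113 3.638 0.469
vertex -1.889 3.867 -0.066
endloop
endfacet
facet normal -0.983 0.186 0.001
outer loop
vertex -1.809 4.287 0.659
vertex -1.889 3.867 -0.066
vertex -2.207 2.182 1.431
endloop
endfacet
facet normal 0.531 0.708 -0.467
outer loop
vertex -1.889 3.867 -0.066
vertex -1.113 3.638 0.469
vertex -1.385 3.276 -0.389
endloop
endfacet
facet normal -0.759 -0.346 -0.551
outer loop
vertex -1.889 3.867 -0.066
vertex -1.385 3.276 -0.389
vertex -2.207 2.182 1.431
endloop
endfacet
facet normal 0.531 0.707 -0.467
outer loop
vertex -1.385 3.276 -0.389
vertex -1.113 3.638 0.469
vertex -0.676 2.957 -0.066
endloop
endfacet
facet normal -0.121 -0.826 -0.551
outer loop
vertex -1.385 3.276 -0.389
vertex -0.676 2.957 -0.066
vertex -2.207 2.182 1.431
endloop
endfacet
facet normal 0.530 0.707 -0.467
outer loop
vertex -0.676 2.957 -0.066
vertex -1.113 3.638 0.469
vertex -0.296 3.152 0.66
endloop
endfacet
facet normal 0.453 -0.891 0.002
outer loop
vertex -0.676 2.957 -0.066
vertex -0.296 3.152 0.66
vertex -2.207 2.182 1.431
endloop
endfacet
facet normal 0.530 0.708 -0.467
outer loop
vertex -0.296 3.152 0.66
vertex -1.113 3.638 0.469
vertex -0.532 3.713 1.242
endloop
endfacet
facet normal 0.529 -0.494 0.690
outer loop
vertex -0.296 3.152 0.66
vertex -0.532 3.713 1.242
vertex -2.207 2.182 1.431
endloop
endfacet
facet normal 0.382 0.304 -0.873
outer loop
vertex 2.63 1.474 3.244
vertex 2.186 1.975 3.224
vertex 2.805 1.9 3.469
endloop
endfacet
facet normal 0.655 -0.545 0.523
outer loop
vertex 2.63 1.474 3.244
vertex 2.805 1.9 3.469
vertex 1.594 1.505 4.576
endloop
endfacet
facet normal 0.382 0.303 -0.873
outer loop
vertex 2.805 1.9 3.469
vertex 2.186 1.975 3.224
vertex 2.618 2.37 3.55
endloop
endfacet
facet normal 0.646 0.127 0.752
outer loop
vertex 2.805 1.9 3.469
vertex 2.618 2.37 3.55
vertex 1.594 1.505 4.576
endloop
endfacet
facet normal 0.382 0.303 -0.873
outer loop
vertex 2.618 2.37 3.55
vertex 2.186 1.975 3.224
vertex 2.177 2.609 3.44
endloop
endfacet
facet normal 0.175 0.660 0.731
outer loop
vertex 2.618 2.37 3.55
vertex 2.177 2.609 3.44
vertex 1.594 1.505 4.576
endloop
endfacet
facet normal 0.384 0.303 -0.873
outer loop
vertex 2.177 2.609 3.44
vertex 2.186 1.975 3.224
vertex 1.742 2.477 3.203
endloop
endfacet
facet normal -0.481 0.739 0.471
outer loop
vertex 2.177 2.609 3.44
vertex 1.742 2.477 3.203
vertex 1.594 1.505 4.576
endloop
endfacet
facet normal 0.382 0.302 -0.873
outer loop
vertex 1.742 2.477 3.203
vertex 2.186 1.975 3.224
vertex 1.567 2.05 2.979
endloop
endfacet
facet normal -0.939 0.319 0.125
outer loop
vertex 1.742 2.477 3.203
vertex 1.567 2.05 2.979
vertex 1.594 1.505 4.576
endloop
endfacet
facet normal 0.382 0.305 -0.872
outer loop
vertex 1.567 2.05 2.979
vertex 2.186 1.975 3.224
vertex 1.755 1.58 2.897
endloop
endfacet
facet normal -0.930 -0.354 -0.105
outer loop
vertex 1.567 2.05 2.979
vertex 1.755 1.58 2.897
vertex 1.594 1.505 4.576
endloop
endfacet
facet normal 0.383 0.304 -0.872
outer loop
vertex 1.755 1.58 2.897
vertex 2.186 1.975 3.224
vertex 2.195 1.341 3.007
endloop
endfacet
facet normal -0.459 -0.884 -0.084
outer loop
vertex 1.755 1.58 2.897
vertex 2.195 1.341 3.007
vertex 1.594 1.505 4.576
endloop
endfacet
facet normal 0.382 0.304 -0.873
outer loop
vertex 2.195 1.341 3.007
vertex 2.186 1.975 3.224
vertex 2.63 1.474 3.244
endloop
endfacet
facet normal 0.198 -0.964 0.177
outer loop
vertex 2.195 1.341 3.007
vertex 2.63 1.474 3.244
vertex 1.594 1.505 4.576
endloop
endfacet

endsolid


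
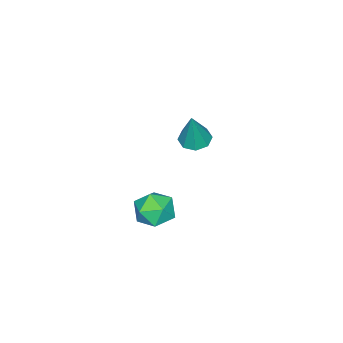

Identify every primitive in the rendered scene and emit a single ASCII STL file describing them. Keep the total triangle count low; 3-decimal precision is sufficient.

solid 
facet normal -0.299 -0.091 -0.950
outer loop
vertex -3.501 -3.619 -0.107
vertex -4.037 -3.506 0.051
vertex -3.593 -3.193 -0.119
endloop
endfacet
facet normal 0.977 0.212 0.031
outer loop
vertex -3.501 -3.619 -0.107
vertex -3.593 -3.193 -0.119
vertex -3.603 -3.374 1.429
endloop
endfacet
facet normal -0.300 -0.090 -0.950
outer loop
vertex -3.593 -3.193 -0.119
vertex -4.037 -3.506 0.051
vertex -3.944 -2.95 -0.031
endloop
endfacet
facet normal 0.583 0.807 0.098
outer loop
vertex -3.593 -3.193 -0.119
vertex -3.944 -2.95 -0.031
vertex -3.603 -3.374 1.429
endloop
endfacet
facet normal -0.300 -0.090 -0.950
outer loop
vertex -3.944 -2.95 -0.031
vertex -4.037 -3.506 0.051
vertex -4.35 -3.033 0.105
endloop
endfacet
facet normal -0.094 0.950 0.298
outer loop
vertex -3.944 -2.95 -0.031
vertex -4.35 -3.033 0.105
vertex -3.603 -3.374 1.429
endloop
endfacet
facet normal -0.301 -0.091 -0.949
outer loop
vertex -4.35 -3.033 0.105
vertex -4.037 -3.506 0.051
vertex -4.573 -3.393 0.21
endloop
endfacet
facet normal -0.655 0.555 0.513
outer loop
vertex -4.35 -3.033 0.105
vertex -4.573 -3.393 0.21
vertex -3.603 -3.374 1.429
endloop
endfacet
facet normal -0.301 -0.091 -0.949
outer loop
vertex -4.573 -3.393 0.21
vertex -4.037 -3.506 0.051
vertex -4.482 -3.82 0.222
endloop
endfacet
facet normal -0.773 -0.147 0.617
outer loop
vertex -4.573 -3.393 0.21
vertex -4.482 -3.82 0.222
vertex -3.603 -3.374 1.429
endloop
endfacet
facet normal -0.300 -0.091 -0.949
outer loop
vertex -4.482 -3.82 0.222
vertex -4.037 -3.506 0.051
vertex -4.13 -4.063 0.134
endloop
endfacet
facet normal -0.377 -0.745 0.550
outer loop
vertex -4.482 -3.82 0.222
vertex -4.13 -4.063 0.134
vertex -3.603 -3.374 1.429
endloop
endfacet
facet normal -0.299 -0.092 -0.950
outer loop
vertex -4.13 -4.063 0.134
vertex -4.037 -3.506 0.051
vertex -3.724 -3.98 -0.002
endloop
endfacet
facet normal 0.299 -0.888 0.351
outer loop
vertex -4.13 -4.063 0.134
vertex -3.724 -3.98 -0.002
vertex -3.603 -3.374 1.429
endloop
endfacet
facet normal -0.299 -0.091 -0.950
outer loop
vertex -3.724 -3.98 -0.002
vertex -4.037 -3.506 0.051
vertex -3.501 -3.619 -0.107
endloop
endfacet
facet normal 0.860 -0.492 0.136
outer loop
vertex -3.724 -3.98 -0.002
vertex -3.501 -3.619 -0.107
vertex -3.603 -3.374 1.429
endloop
endfacet
facet normal -0.594 -0.115 0.797
outer loop
vertex -0.39 -2.021 0.434
vertex -0.469 -2.735 0.272
vertex 0.079 -2.516 0.712
endloop
endfacet
facet normal -0.115 0.402 0.909
outer loop
vertex -0.39 -2.021 0.434
vertex 0.079 -2.516 0.712
vertex 0.33 -1.872 0.459
endloop
endfacet
facet normal -0.199 0.895 0.400
outer loop
vertex -0.39 -2.021 0.434
vertex 0.33 -1.872 0.459
vertex -0.062 -1.693 -0.137
endloop
endfacet
facet normal -0.730 0.683 -0.027
outer loop
vertex -0.39 -2.021 0.434
vertex -0.062 -1.693 -0.137
vertex -0.556 -2.226 -0.253
endloop
endfacet
facet normal -0.974 0.058 0.218
outer loop
vertex -0.39 -2.021 0.434
vertex -0.556 -2.226 -0.253
vertex -0.469 -2.735 0.272
endloop
endfacet
facet normal 0.536 0.119 0.836
outer loop
vertex 0.33 -1.872 0.459
vertex 0.079 -2.516 0.712
vertex 0.696 -2.494 0.313
endloop
endfacet
facet normal -0.239 -0.717 0.655
outer loop
vertex 0.079 -2.516 0.712
vertex -0.469 -2.735 0.272
vertex 0.202 -3.027 0.197
endloop
endfacet
facet normal -0.854 -0.437 -0.282
outer loop
vertex -0.469 -2.735 0.272
vertex -0.556 -2.226 -0.253
vertex -0.19 -2.848 -0.399
endloop
endfacet
facet normal -0.459 0.573 -0.679
outer loop
vertex -0.556 -2.226 -0.253
vertex -0.062 -1.693 -0.137
vertex 0.061 -2.204 -0.652
endloop
endfacet
facet normal 0.400 0.916 0.012
outer loop
vertex -0.062 -1.693 -0.137
vertex 0.33 -1.872 0.459
vertex 0.609 -1.985 -0.212
endloop
endfacet
facet normal 0.730 -0.683 0.027
outer loop
vertex 0.53 -2.699 -0.374
vertex 0.696 -2.494 0.313
vertex 0.202 -3.027 0.197
endloop
endfacet
facet normal 0.199 -0.895 -0.400
outer loop
vertex 0.53 -2.699 -0.374
vertex 0.202 -3.027 0.197
vertex -0.19 -2.848 -0.399
endloop
endfacet
facet normal 0.115 -0.402 -0.909
outer loop
vertex 0.53 -2.699 -0.374
vertex -0.19 -2.848 -0.399
vertex 0.061 -2.204 -0.652
endloop
endfacet
facet normal 0.594 0.115 -0.797
outer loop
vertex 0.53 -2.699 -0.374
vertex 0.061 -2.204 -0.652
vertex 0.609 -1.985 -0.212
endloop
endfacet
facet normal 0.974 -0.058 -0.218
outer loop
vertex 0.53 -2.699 -0.374
vertex 0.609 -1.985 -0.212
vertex 0.696 -2.494 0.313
endloop
endfacet
facet normal 0.459 -0.573 0.679
outer loop
vertex 0.202 -3.027 0.197
vertex 0.696 -2.494 0.313
vertex 0.079 -2.516 0.712
endloop
endfacet
facet normal -0.400 -0.916 -0.012
outer loop
vertex -0.19 -2.848 -0.399
vertex 0.202 -3.027 0.197
vertex -0.469 -2.735 0.272
endloop
endfacet
facet normal -0.536 -0.119 -0.836
outer loop
vertex 0.061 -2.204 -0.652
vertex -0.19 -2.848 -0.399
vertex -0.556 -2.226 -0.253
endloop
endfacet
facet normal 0.239 0.717 -0.655
outer loop
vertex 0.609 -1.985 -0.212
vertex 0.061 -2.204 -0.652
vertex -0.062 -1.693 -0.137
endloop
endfacet
facet normal 0.854 0.437 0.282
outer loop
vertex 0.696 -2.494 0.313
vertex 0.609 -1.985 -0.212
vertex 0.33 -1.872 0.459
endloop
endfacet

endsolid


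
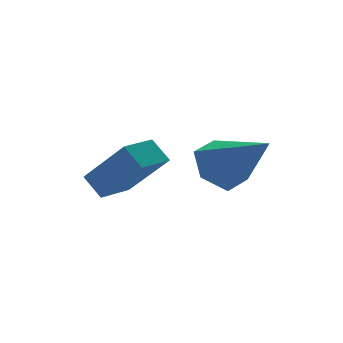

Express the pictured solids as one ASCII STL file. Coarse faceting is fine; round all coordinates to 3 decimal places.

solid 
facet normal -0.234 0.770 -0.594
outer loop
vertex -0.853 1.69 -0.852
vertex -1.564 1.915 -0.28
vertex -0.712 2.284 -0.137
endloop
endfacet
facet normal 0.980 -0.197 -0.030
outer loop
vertex -0.853 1.69 -0.852
vertex -0.712 2.284 -0.137
vertex -1.076 0.305 0.96
endloop
endfacet
facet normal -0.234 0.770 -0.594
outer loop
vertex -0.712 2.284 -0.137
vertex -1.564 1.915 -0.28
vertex -1.423 2.509 0.435
endloop
endfacet
facet normal 0.654 0.271 0.706
outer loop
vertex -0.712 2.284 -0.137
vertex -1.423 2.509 0.435
vertex -1.076 0.305 0.96
endloop
endfacet
facet normal -0.235 0.770 -0.593
outer loop
vertex -1.423 2.509 0.435
vertex -1.564 1.915 -0.28
vertex -2.276 2.139 0.292
endloop
endfacet
facet normal -0.241 0.189 0.952
outer loop
vertex -1.423 2.509 0.435
vertex -2.276 2.139 0.292
vertex -1.076 0.305 0.96
endloop
endfacet
facet normal -0.234 0.771 -0.593
outer loop
vertex -2.276 2.139 0.292
vertex -1.564 1.915 -0.28
vertex -2.417 1.546 -0.423
endloop
endfacet
facet normal -0.810 -0.362 0.460
outer loop
vertex -2.276 2.139 0.292
vertex -2.417 1.546 -0.423
vertex -1.076 0.305 0.96
endloop
endfacet
facet normal -0.234 0.770 -0.593
outer loop
vertex -2.417 1.546 -0.423
vertex -1.564 1.915 -0.28
vertex -1.706 1.321 -0.995
endloop
endfacet
facet normal -0.484 -0.830 -0.275
outer loop
vertex -2.417 1.546 -0.423
vertex -1.706 1.321 -0.995
vertex -1.076 0.305 0.96
endloop
endfacet
facet normal -0.234 0.770 -0.593
outer loop
vertex -1.706 1.321 -0.995
vertex -1.564 1.915 -0.28
vertex -0.853 1.69 -0.852
endloop
endfacet
facet normal 0.411 -0.748 -0.521
outer loop
vertex -1.706 1.321 -0.995
vertex -0.853 1.69 -0.852
vertex -1.076 0.305 0.96
endloop
endfacet
facet normal -0.923 -0.378 0.070
outer loop
vertex -3.843 3.131 0.455
vertex -4.449 4.347 -0.958
vertex -3.639 2.519 -0.158
endloop
endfacet
facet normal 0.309 -0.620 0.722
outer loop
vertex -2.531 2.973 -0.242
vertex -3.843 3.131 0.455
vertex -3.639 2.519 -0.158
endloop
endfacet
facet normal -0.923 -0.379 0.069
outer loop
vertex -3.639 2.519 -0.158
vertex -4.449 4.347 -0.958
vertex -4.244 3.735 -1.571
endloop
endfacet
facet normal 0.229 -0.687 -0.689
outer loop
vertex -4.244 3.735 -1.571
vertex -2.531 2.973 -0.242
vertex -3.639 2.519 -0.158
endloop
endfacet
facet normal -0.229 0.687 0.690
outer loop
vertex -3.843 3.131 0.455
vertex -3.341 4.801 -1.042
vertex -4.449 4.347 -0.958
endloop
endfacet
facet normal 0.309 -0.619 0.722
outer loop
vertex -2.736 3.585 0.371
vertex -3.843 3.131 0.455
vertex -2.531 2.973 -0.242
endloop
endfacet
facet normal -0.229 0.687 0.689
outer loop
vertex -2.736 3.585 0.371
vertex -3.341 4.801 -1.042
vertex -3.843 3.131 0.455
endloop
endfacet
facet normal -0.309 0.620 -0.722
outer loop
vertex -4.449 4.347 -0.958
vertex -3.341 4.801 -1.042
vertex -4.244 3.735 -1.571
endloop
endfacet
facet normal 0.229 -0.687 -0.690
outer loop
vertex -3.137 4.189 -1.655
vertex -2.531 2.973 -0.242
vertex -4.244 3.735 -1.571
endloop
endfacet
facet normal -0.309 0.620 -0.721
outer loop
vertex -4.244 3.735 -1.571
vertex -3.341 4.801 -1.042
vertex -3.137 4.189 -1.655
endloop
endfacet
facet normal 0.923 0.379 -0.070
outer loop
vertex -3.137 4.189 -1.655
vertex -2.736 3.585 0.371
vertex -2.531 2.973 -0.242
endloop
endfacet
facet normal 0.923 0.378 -0.070
outer loop
vertex -3.341 4.801 -1.042
vertex -2.736 3.585 0.371
vertex -3.137 4.189 -1.655
endloop
endfacet

endsolid


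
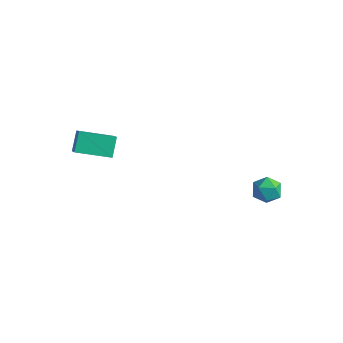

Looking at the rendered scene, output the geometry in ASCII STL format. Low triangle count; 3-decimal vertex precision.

solid 
facet normal -0.154 0.858 0.490
outer loop
vertex 2.966 4.403 -3.311
vertex 3.227 4.021 -2.559
vertex 3.818 4.424 -3.079
endloop
endfacet
facet normal 0.027 0.982 -0.189
outer loop
vertex 2.966 4.403 -3.311
vertex 3.818 4.424 -3.079
vertex 3.593 4.269 -3.918
endloop
endfacet
facet normal -0.448 0.655 -0.608
outer loop
vertex 2.966 4.403 -3.311
vertex 3.593 4.269 -3.918
vertex 2.864 3.77 -3.918
endloop
endfacet
facet normal -0.925 0.330 -0.189
outer loop
vertex 2.966 4.403 -3.311
vertex 2.864 3.77 -3.918
vertex 2.638 3.617 -3.078
endloop
endfacet
facet normal -0.744 0.455 0.489
outer loop
vertex 2.966 4.403 -3.311
vertex 2.638 3.617 -3.078
vertex 3.227 4.021 -2.559
endloop
endfacet
facet normal 0.666 0.681 -0.304
outer loop
vertex 3.593 4.269 -3.918
vertex 3.818 4.424 -3.079
vertex 4.242 3.803 -3.542
endloop
endfacet
facet normal 0.370 0.482 0.794
outer loop
vertex 3.818 4.424 -3.079
vertex 3.227 4.021 -2.559
vertex 4.016 3.65 -2.702
endloop
endfacet
facet normal -0.583 -0.171 0.794
outer loop
vertex 3.227 4.021 -2.559
vertex 2.638 3.617 -3.078
vertex 3.287 3.151 -2.702
endloop
endfacet
facet normal -0.877 -0.372 -0.304
outer loop
vertex 2.638 3.617 -3.078
vertex 2.864 3.77 -3.918
vertex 3.062 2.996 -3.541
endloop
endfacet
facet normal -0.106 0.154 -0.982
outer loop
vertex 2.864 3.77 -3.918
vertex 3.593 4.269 -3.918
vertex 3.653 3.399 -4.061
endloop
endfacet
facet normal 0.925 -0.330 0.189
outer loop
vertex 3.914 3.017 -3.309
vertex 4.242 3.803 -3.542
vertex 4.016 3.65 -2.702
endloop
endfacet
facet normal 0.448 -0.655 0.608
outer loop
vertex 3.914 3.017 -3.309
vertex 4.016 3.65 -2.702
vertex 3.287 3.151 -2.702
endloop
endfacet
facet normal -0.027 -0.982 0.189
outer loop
vertex 3.914 3.017 -3.309
vertex 3.287 3.151 -2.702
vertex 3.062 2.996 -3.541
endloop
endfacet
facet normal 0.154 -0.858 -0.490
outer loop
vertex 3.914 3.017 -3.309
vertex 3.062 2.996 -3.541
vertex 3.653 3.399 -4.061
endloop
endfacet
facet normal 0.744 -0.455 -0.489
outer loop
vertex 3.914 3.017 -3.309
vertex 3.653 3.399 -4.061
vertex 4.242 3.803 -3.542
endloop
endfacet
facet normal 0.877 0.372 0.304
outer loop
vertex 4.016 3.65 -2.702
vertex 4.242 3.803 -3.542
vertex 3.818 4.424 -3.079
endloop
endfacet
facet normal 0.106 -0.154 0.982
outer loop
vertex 3.287 3.151 -2.702
vertex 4.016 3.65 -2.702
vertex 3.227 4.021 -2.559
endloop
endfacet
facet normal -0.666 -0.681 0.304
outer loop
vertex 3.062 2.996 -3.541
vertex 3.287 3.151 -2.702
vertex 2.638 3.617 -3.078
endloop
endfacet
facet normal -0.370 -0.482 -0.794
outer loop
vertex 3.653 3.399 -4.061
vertex 3.062 2.996 -3.541
vertex 2.864 3.77 -3.918
endloop
endfacet
facet normal 0.583 0.171 -0.794
outer loop
vertex 4.242 3.803 -3.542
vertex 3.653 3.399 -4.061
vertex 3.593 4.269 -3.918
endloop
endfacet
facet normal -0.767 -0.590 0.252
outer loop
vertex -3.807 -2.636 2.656
vertex -4.359 -2.197 2.005
vertex -3.456 -3.454 1.807
endloop
endfacet
facet normal 0.575 -0.457 0.678
outer loop
vertex -1.961 -2.303 1.315
vertex -3.807 -2.636 2.656
vertex -3.456 -3.454 1.807
endloop
endfacet
facet normal -0.767 -0.590 0.252
outer loop
vertex -3.456 -3.454 1.807
vertex -4.359 -2.197 2.005
vertex -4.008 -3.015 1.156
endloop
endfacet
facet normal 0.285 -0.665 -0.690
outer loop
vertex -4.008 -3.015 1.156
vertex -1.961 -2.303 1.315
vertex -3.456 -3.454 1.807
endloop
endfacet
facet normal -0.285 0.665 0.690
outer loop
vertex -3.807 -2.636 2.656
vertex -2.864 -1.046 1.513
vertex -4.359 -2.197 2.005
endloop
endfacet
facet normal 0.575 -0.457 0.678
outer loop
vertex -2.312 -1.485 2.164
vertex -3.807 -2.636 2.656
vertex -1.961 -2.303 1.315
endloop
endfacet
facet normal -0.285 0.665 0.690
outer loop
vertex -2.312 -1.485 2.164
vertex -2.864 -1.046 1.513
vertex -3.807 -2.636 2.656
endloop
endfacet
facet normal -0.575 0.457 -0.678
outer loop
vertex -4.359 -2.197 2.005
vertex -2.864 -1.046 1.513
vertex -4.008 -3.015 1.156
endloop
endfacet
facet normal 0.285 -0.665 -0.690
outer loop
vertex -2.513 -1.864 0.664
vertex -1.961 -2.303 1.315
vertex -4.008 -3.015 1.156
endloop
endfacet
facet normal -0.575 0.457 -0.678
outer loop
vertex -4.008 -3.015 1.156
vertex -2.864 -1.046 1.513
vertex -2.513 -1.864 0.664
endloop
endfacet
facet normal 0.767 0.590 -0.252
outer loop
vertex -2.513 -1.864 0.664
vertex -2.312 -1.485 2.164
vertex -1.961 -2.303 1.315
endloop
endfacet
facet normal 0.767 0.590 -0.252
outer loop
vertex -2.864 -1.046 1.513
vertex -2.312 -1.485 2.164
vertex -2.513 -1.864 0.664
endloop
endfacet

endsolid


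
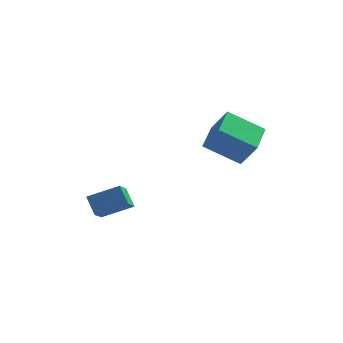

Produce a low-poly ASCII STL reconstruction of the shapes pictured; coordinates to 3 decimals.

solid 
facet normal -0.851 -0.085 0.519
outer loop
vertex 1.235 1.645 0.983
vertex 1.351 3.477 1.473
vertex 0.374 2.059 -0.362
endloop
endfacet
facet normal -0.061 -0.964 -0.258
outer loop
vertex 2.229 2.243 -1.493
vertex 1.235 1.645 0.983
vertex 0.374 2.059 -0.362
endloop
endfacet
facet normal -0.851 -0.084 0.518
outer loop
vertex 0.374 2.059 -0.362
vertex 1.351 3.477 1.473
vertex 0.49 3.891 0.127
endloop
endfacet
facet normal -0.522 0.251 -0.815
outer loop
vertex 0.49 3.891 0.127
vertex 2.229 2.243 -1.493
vertex 0.374 2.059 -0.362
endloop
endfacet
facet normal 0.522 -0.251 0.815
outer loop
vertex 1.235 1.645 0.983
vertex 3.206 3.661 0.342
vertex 1.351 3.477 1.473
endloop
endfacet
facet normal -0.061 -0.964 -0.257
outer loop
vertex 3.09 1.829 -0.147
vertex 1.235 1.645 0.983
vertex 2.229 2.243 -1.493
endloop
endfacet
facet normal 0.522 -0.251 0.815
outer loop
vertex 3.09 1.829 -0.147
vertex 3.206 3.661 0.342
vertex 1.235 1.645 0.983
endloop
endfacet
facet normal 0.061 0.964 0.257
outer loop
vertex 1.351 3.477 1.473
vertex 3.206 3.661 0.342
vertex 0.49 3.891 0.127
endloop
endfacet
facet normal -0.522 0.251 -0.815
outer loop
vertex 2.345 4.075 -1.003
vertex 2.229 2.243 -1.493
vertex 0.49 3.891 0.127
endloop
endfacet
facet normal 0.061 0.964 0.258
outer loop
vertex 0.49 3.891 0.127
vertex 3.206 3.661 0.342
vertex 2.345 4.075 -1.003
endloop
endfacet
facet normal 0.851 0.085 -0.518
outer loop
vertex 2.345 4.075 -1.003
vertex 3.09 1.829 -0.147
vertex 2.229 2.243 -1.493
endloop
endfacet
facet normal 0.851 0.085 -0.519
outer loop
vertex 3.206 3.661 0.342
vertex 3.09 1.829 -0.147
vertex 2.345 4.075 -1.003
endloop
endfacet
facet normal -0.891 -0.210 -0.403
outer loop
vertex -4.386 -0.568 -4.253
vertex -4.934 0.021 -3.349
vertex -4.333 0.569 -4.961
endloop
endfacet
facet normal 0.453 -0.486 -0.747
outer loop
vertex -2.766 0.939 -4.251
vertex -4.386 -0.568 -4.253
vertex -4.333 0.569 -4.961
endloop
endfacet
facet normal -0.890 -0.211 -0.404
outer loop
vertex -4.333 0.569 -4.961
vertex -4.934 0.021 -3.349
vertex -4.882 1.157 -4.057
endloop
endfacet
facet normal 0.039 0.848 -0.528
outer loop
vertex -4.882 1.157 -4.057
vertex -2.766 0.939 -4.251
vertex -4.333 0.569 -4.961
endloop
endfacet
facet normal -0.039 -0.848 0.529
outer loop
vertex -4.386 -0.568 -4.253
vertex -3.367 0.391 -2.639
vertex -4.934 0.021 -3.349
endloop
endfacet
facet normal 0.453 -0.486 -0.747
outer loop
vertex -2.818 -0.197 -3.543
vertex -4.386 -0.568 -4.253
vertex -2.766 0.939 -4.251
endloop
endfacet
facet normal -0.039 -0.848 0.528
outer loop
vertex -2.818 -0.197 -3.543
vertex -3.367 0.391 -2.639
vertex -4.386 -0.568 -4.253
endloop
endfacet
facet normal -0.453 0.486 0.747
outer loop
vertex -4.934 0.021 -3.349
vertex -3.367 0.391 -2.639
vertex -4.882 1.157 -4.057
endloop
endfacet
facet normal 0.039 0.848 -0.529
outer loop
vertex -3.314 1.528 -3.347
vertex -2.766 0.939 -4.251
vertex -4.882 1.157 -4.057
endloop
endfacet
facet normal -0.453 0.486 0.747
outer loop
vertex -4.882 1.157 -4.057
vertex -3.367 0.391 -2.639
vertex -3.314 1.528 -3.347
endloop
endfacet
facet normal 0.891 0.210 0.403
outer loop
vertex -3.314 1.528 -3.347
vertex -2.818 -0.197 -3.543
vertex -2.766 0.939 -4.251
endloop
endfacet
facet normal 0.890 0.210 0.404
outer loop
vertex -3.367 0.391 -2.639
vertex -2.818 -0.197 -3.543
vertex -3.314 1.528 -3.347
endloop
endfacet

endsolid


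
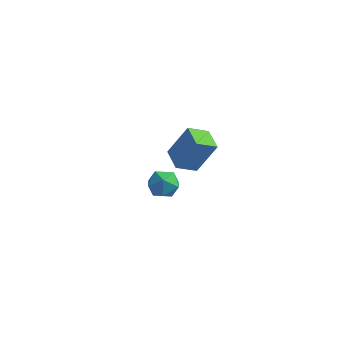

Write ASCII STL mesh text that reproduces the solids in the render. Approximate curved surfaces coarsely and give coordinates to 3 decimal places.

solid 
facet normal -0.569 -0.676 0.469
outer loop
vertex 0.284 1.993 1.541
vertex -0.694 2.958 1.745
vertex -0.617 1.47 -0.306
endloop
endfacet
facet normal 0.704 -0.695 -0.147
outer loop
vertex 0.134 2.362 -0.925
vertex 0.284 1.993 1.541
vertex -0.617 1.47 -0.306
endloop
endfacet
facet normal -0.569 -0.676 0.469
outer loop
vertex -0.617 1.47 -0.306
vertex -0.694 2.958 1.745
vertex -1.595 2.435 -0.102
endloop
endfacet
facet normal -0.425 -0.247 -0.871
outer loop
vertex -1.595 2.435 -0.102
vertex 0.134 2.362 -0.925
vertex -0.617 1.47 -0.306
endloop
endfacet
facet normal 0.425 0.247 0.871
outer loop
vertex 0.284 1.993 1.541
vertex 0.057 3.85 1.126
vertex -0.694 2.958 1.745
endloop
endfacet
facet normal 0.704 -0.695 -0.147
outer loop
vertex 1.035 2.885 0.922
vertex 0.284 1.993 1.541
vertex 0.134 2.362 -0.925
endloop
endfacet
facet normal 0.425 0.247 0.871
outer loop
vertex 1.035 2.885 0.922
vertex 0.057 3.85 1.126
vertex 0.284 1.993 1.541
endloop
endfacet
facet normal -0.704 0.695 0.147
outer loop
vertex -0.694 2.958 1.745
vertex 0.057 3.85 1.126
vertex -1.595 2.435 -0.102
endloop
endfacet
facet normal -0.425 -0.247 -0.871
outer loop
vertex -0.844 3.327 -0.721
vertex 0.134 2.362 -0.925
vertex -1.595 2.435 -0.102
endloop
endfacet
facet normal -0.704 0.695 0.147
outer loop
vertex -1.595 2.435 -0.102
vertex 0.057 3.85 1.126
vertex -0.844 3.327 -0.721
endloop
endfacet
facet normal 0.569 0.676 -0.469
outer loop
vertex -0.844 3.327 -0.721
vertex 1.035 2.885 0.922
vertex 0.134 2.362 -0.925
endloop
endfacet
facet normal 0.569 0.676 -0.469
outer loop
vertex 0.057 3.85 1.126
vertex 1.035 2.885 0.922
vertex -0.844 3.327 -0.721
endloop
endfacet
facet normal -0.883 -0.272 0.383
outer loop
vertex 0.512 -3.623 2.933
vertex 0.886 -4.36 3.272
vertex 0.864 -3.608 3.754
endloop
endfacet
facet normal -0.829 0.439 0.347
outer loop
vertex 0.512 -3.623 2.933
vertex 0.864 -3.608 3.754
vertex 0.995 -2.92 3.198
endloop
endfacet
facet normal -0.714 0.616 -0.333
outer loop
vertex 0.512 -3.623 2.933
vertex 0.995 -2.92 3.198
vertex 1.098 -3.247 2.373
endloop
endfacet
facet normal -0.696 0.016 -0.718
outer loop
vertex 0.512 -3.623 2.933
vertex 1.098 -3.247 2.373
vertex 1.031 -4.137 2.418
endloop
endfacet
facet normal -0.800 -0.533 -0.275
outer loop
vertex 0.512 -3.623 2.933
vertex 1.031 -4.137 2.418
vertex 0.886 -4.36 3.272
endloop
endfacet
facet normal -0.257 0.637 0.727
outer loop
vertex 0.995 -2.92 3.198
vertex 0.864 -3.608 3.754
vertex 1.669 -3.223 3.702
endloop
endfacet
facet normal -0.344 -0.514 0.786
outer loop
vertex 0.864 -3.608 3.754
vertex 0.886 -4.36 3.272
vertex 1.602 -4.113 3.747
endloop
endfacet
facet normal -0.211 -0.936 -0.280
outer loop
vertex 0.886 -4.36 3.272
vertex 1.031 -4.137 2.418
vertex 1.705 -4.44 2.922
endloop
endfacet
facet normal -0.042 -0.047 -0.998
outer loop
vertex 1.031 -4.137 2.418
vertex 1.098 -3.247 2.373
vertex 1.836 -3.752 2.366
endloop
endfacet
facet normal -0.070 0.924 -0.375
outer loop
vertex 1.098 -3.247 2.373
vertex 0.995 -2.92 3.198
vertex 1.814 -3.0 2.848
endloop
endfacet
facet normal 0.696 -0.016 0.718
outer loop
vertex 2.188 -3.737 3.187
vertex 1.669 -3.223 3.702
vertex 1.602 -4.113 3.747
endloop
endfacet
facet normal 0.714 -0.616 0.333
outer loop
vertex 2.188 -3.737 3.187
vertex 1.602 -4.113 3.747
vertex 1.705 -4.44 2.922
endloop
endfacet
facet normal 0.829 -0.439 -0.347
outer loop
vertex 2.188 -3.737 3.187
vertex 1.705 -4.44 2.922
vertex 1.836 -3.752 2.366
endloop
endfacet
facet normal 0.883 0.272 -0.383
outer loop
vertex 2.188 -3.737 3.187
vertex 1.836 -3.752 2.366
vertex 1.814 -3.0 2.848
endloop
endfacet
facet normal 0.800 0.533 0.275
outer loop
vertex 2.188 -3.737 3.187
vertex 1.814 -3.0 2.848
vertex 1.669 -3.223 3.702
endloop
endfacet
facet normal 0.042 0.047 0.998
outer loop
vertex 1.602 -4.113 3.747
vertex 1.669 -3.223 3.702
vertex 0.864 -3.608 3.754
endloop
endfacet
facet normal 0.070 -0.924 0.375
outer loop
vertex 1.705 -4.44 2.922
vertex 1.602 -4.113 3.747
vertex 0.886 -4.36 3.272
endloop
endfacet
facet normal 0.257 -0.637 -0.727
outer loop
vertex 1.836 -3.752 2.366
vertex 1.705 -4.44 2.922
vertex 1.031 -4.137 2.418
endloop
endfacet
facet normal 0.344 0.514 -0.786
outer loop
vertex 1.814 -3.0 2.848
vertex 1.836 -3.752 2.366
vertex 1.098 -3.247 2.373
endloop
endfacet
facet normal 0.211 0.936 0.280
outer loop
vertex 1.669 -3.223 3.702
vertex 1.814 -3.0 2.848
vertex 0.995 -2.92 3.198
endloop
endfacet

endsolid


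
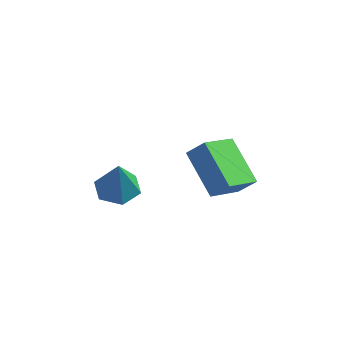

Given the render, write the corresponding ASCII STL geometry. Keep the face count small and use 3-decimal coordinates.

solid 
facet normal -0.646 0.538 0.542
outer loop
vertex 2.841 3.539 3.478
vertex 3.317 4.673 2.92
vertex 2.286 3.477 2.878
endloop
endfacet
facet normal -0.353 -0.840 0.413
outer loop
vertex 3.403 2.547 1.94
vertex 2.841 3.539 3.478
vertex 2.286 3.477 2.878
endloop
endfacet
facet normal -0.646 0.537 0.543
outer loop
vertex 2.286 3.477 2.878
vertex 3.317 4.673 2.92
vertex 2.761 4.611 2.32
endloop
endfacet
facet normal -0.678 -0.076 -0.731
outer loop
vertex 2.761 4.611 2.32
vertex 3.403 2.547 1.94
vertex 2.286 3.477 2.878
endloop
endfacet
facet normal 0.677 0.076 0.732
outer loop
vertex 2.841 3.539 3.478
vertex 4.434 3.743 1.982
vertex 3.317 4.673 2.92
endloop
endfacet
facet normal -0.352 -0.840 0.413
outer loop
vertex 3.959 2.609 2.54
vertex 2.841 3.539 3.478
vertex 3.403 2.547 1.94
endloop
endfacet
facet normal 0.677 0.076 0.732
outer loop
vertex 3.959 2.609 2.54
vertex 4.434 3.743 1.982
vertex 2.841 3.539 3.478
endloop
endfacet
facet normal 0.352 0.840 -0.413
outer loop
vertex 3.317 4.673 2.92
vertex 4.434 3.743 1.982
vertex 2.761 4.611 2.32
endloop
endfacet
facet normal -0.677 -0.076 -0.732
outer loop
vertex 3.879 3.681 1.382
vertex 3.403 2.547 1.94
vertex 2.761 4.611 2.32
endloop
endfacet
facet normal 0.352 0.840 -0.413
outer loop
vertex 2.761 4.611 2.32
vertex 4.434 3.743 1.982
vertex 3.879 3.681 1.382
endloop
endfacet
facet normal 0.645 -0.538 -0.542
outer loop
vertex 3.879 3.681 1.382
vertex 3.959 2.609 2.54
vertex 3.403 2.547 1.94
endloop
endfacet
facet normal 0.646 -0.537 -0.542
outer loop
vertex 4.434 3.743 1.982
vertex 3.959 2.609 2.54
vertex 3.879 3.681 1.382
endloop
endfacet
facet normal -0.140 0.242 -0.960
outer loop
vertex 0.549 2.673 0.515
vertex 0.139 3.265 0.724
vertex 0.88 3.335 0.634
endloop
endfacet
facet normal 0.866 -0.466 0.183
outer loop
vertex 0.549 2.673 0.515
vertex 0.88 3.335 0.634
vertex 0.341 2.915 2.116
endloop
endfacet
facet normal -0.140 0.243 -0.960
outer loop
vertex 0.88 3.335 0.634
vertex 0.139 3.265 0.724
vertex 0.471 3.927 0.843
endloop
endfacet
facet normal 0.811 0.415 0.413
outer loop
vertex 0.88 3.335 0.634
vertex 0.471 3.927 0.843
vertex 0.341 2.915 2.116
endloop
endfacet
facet normal -0.139 0.242 -0.960
outer loop
vertex 0.471 3.927 0.843
vertex 0.139 3.265 0.724
vertex -0.271 3.858 0.933
endloop
endfacet
facet normal 0.003 0.783 0.622
outer loop
vertex 0.471 3.927 0.843
vertex -0.271 3.858 0.933
vertex 0.341 2.915 2.116
endloop
endfacet
facet normal -0.139 0.242 -0.960
outer loop
vertex -0.271 3.858 0.933
vertex 0.139 3.265 0.724
vertex -0.602 3.196 0.814
endloop
endfacet
facet normal -0.752 0.268 0.602
outer loop
vertex -0.271 3.858 0.933
vertex -0.602 3.196 0.814
vertex 0.341 2.915 2.116
endloop
endfacet
facet normal -0.139 0.242 -0.960
outer loop
vertex -0.602 3.196 0.814
vertex 0.139 3.265 0.724
vertex -0.193 2.603 0.605
endloop
endfacet
facet normal -0.697 -0.612 0.373
outer loop
vertex -0.602 3.196 0.814
vertex -0.193 2.603 0.605
vertex 0.341 2.915 2.116
endloop
endfacet
facet normal -0.139 0.242 -0.960
outer loop
vertex -0.193 2.603 0.605
vertex 0.139 3.265 0.724
vertex 0.549 2.673 0.515
endloop
endfacet
facet normal 0.112 -0.980 0.163
outer loop
vertex -0.193 2.603 0.605
vertex 0.549 2.673 0.515
vertex 0.341 2.915 2.116
endloop
endfacet

endsolid


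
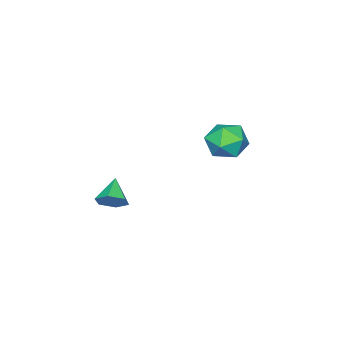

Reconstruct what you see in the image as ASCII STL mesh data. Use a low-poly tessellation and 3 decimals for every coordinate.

solid 
facet normal -0.544 0.755 0.365
outer loop
vertex -3.264 2.391 0.551
vertex -3.269 1.871 1.619
vertex -2.403 2.633 1.333
endloop
endfacet
facet normal -0.123 0.978 -0.167
outer loop
vertex -3.264 2.391 0.551
vertex -2.403 2.633 1.333
vertex -2.135 2.471 0.187
endloop
endfacet
facet normal -0.284 0.599 -0.749
outer loop
vertex -3.264 2.391 0.551
vertex -2.135 2.471 0.187
vertex -2.836 1.61 -0.236
endloop
endfacet
facet normal -0.804 0.141 -0.578
outer loop
vertex -3.264 2.391 0.551
vertex -2.836 1.61 -0.236
vertex -3.537 1.239 0.649
endloop
endfacet
facet normal -0.965 0.238 0.111
outer loop
vertex -3.264 2.391 0.551
vertex -3.537 1.239 0.649
vertex -3.269 1.871 1.619
endloop
endfacet
facet normal 0.552 0.834 0.011
outer loop
vertex -2.135 2.471 0.187
vertex -2.403 2.633 1.333
vertex -1.443 2.001 1.031
endloop
endfacet
facet normal -0.129 0.473 0.871
outer loop
vertex -2.403 2.633 1.333
vertex -3.269 1.871 1.619
vertex -2.144 1.63 1.916
endloop
endfacet
facet normal -0.809 -0.364 0.461
outer loop
vertex -3.269 1.871 1.619
vertex -3.537 1.239 0.649
vertex -2.845 0.769 1.493
endloop
endfacet
facet normal -0.549 -0.521 -0.653
outer loop
vertex -3.537 1.239 0.649
vertex -2.836 1.61 -0.236
vertex -2.577 0.607 0.347
endloop
endfacet
facet normal 0.293 0.219 -0.931
outer loop
vertex -2.836 1.61 -0.236
vertex -2.135 2.471 0.187
vertex -1.711 1.369 0.061
endloop
endfacet
facet normal 0.804 -0.141 0.578
outer loop
vertex -1.716 0.849 1.129
vertex -1.443 2.001 1.031
vertex -2.144 1.63 1.916
endloop
endfacet
facet normal 0.284 -0.599 0.749
outer loop
vertex -1.716 0.849 1.129
vertex -2.144 1.63 1.916
vertex -2.845 0.769 1.493
endloop
endfacet
facet normal 0.123 -0.978 0.167
outer loop
vertex -1.716 0.849 1.129
vertex -2.845 0.769 1.493
vertex -2.577 0.607 0.347
endloop
endfacet
facet normal 0.544 -0.755 -0.365
outer loop
vertex -1.716 0.849 1.129
vertex -2.577 0.607 0.347
vertex -1.711 1.369 0.061
endloop
endfacet
facet normal 0.965 -0.238 -0.111
outer loop
vertex -1.716 0.849 1.129
vertex -1.711 1.369 0.061
vertex -1.443 2.001 1.031
endloop
endfacet
facet normal 0.549 0.521 0.653
outer loop
vertex -2.144 1.63 1.916
vertex -1.443 2.001 1.031
vertex -2.403 2.633 1.333
endloop
endfacet
facet normal -0.293 -0.219 0.931
outer loop
vertex -2.845 0.769 1.493
vertex -2.144 1.63 1.916
vertex -3.269 1.871 1.619
endloop
endfacet
facet normal -0.552 -0.834 -0.011
outer loop
vertex -2.577 0.607 0.347
vertex -2.845 0.769 1.493
vertex -3.537 1.239 0.649
endloop
endfacet
facet normal 0.129 -0.473 -0.871
outer loop
vertex -1.711 1.369 0.061
vertex -2.577 0.607 0.347
vertex -2.836 1.61 -0.236
endloop
endfacet
facet normal 0.809 0.364 -0.461
outer loop
vertex -1.443 2.001 1.031
vertex -1.711 1.369 0.061
vertex -2.135 2.471 0.187
endloop
endfacet
facet normal 0.701 0.430 -0.569
outer loop
vertex 4.216 -0.151 -0.345
vertex 3.759 -0.302 -1.022
vertex 3.661 0.409 -0.605
endloop
endfacet
facet normal -0.081 0.352 0.932
outer loop
vertex 4.216 -0.151 -0.345
vertex 3.661 0.409 -0.605
vertex 2.721 -0.938 -0.178
endloop
endfacet
facet normal 0.700 0.431 -0.570
outer loop
vertex 3.661 0.409 -0.605
vertex 3.759 -0.302 -1.022
vertex 3.204 0.258 -1.281
endloop
endfacet
facet normal -0.714 0.608 0.347
outer loop
vertex 3.661 0.409 -0.605
vertex 3.204 0.258 -1.281
vertex 2.721 -0.938 -0.178
endloop
endfacet
facet normal 0.700 0.430 -0.570
outer loop
vertex 3.204 0.258 -1.281
vertex 3.759 -0.302 -1.022
vertex 3.301 -0.453 -1.698
endloop
endfacet
facet normal -0.939 0.069 -0.336
outer loop
vertex 3.204 0.258 -1.281
vertex 3.301 -0.453 -1.698
vertex 2.721 -0.938 -0.178
endloop
endfacet
facet normal 0.701 0.429 -0.570
outer loop
vertex 3.301 -0.453 -1.698
vertex 3.759 -0.302 -1.022
vertex 3.856 -1.014 -1.438
endloop
endfacet
facet normal -0.531 -0.727 -0.435
outer loop
vertex 3.301 -0.453 -1.698
vertex 3.856 -1.014 -1.438
vertex 2.721 -0.938 -0.178
endloop
endfacet
facet normal 0.701 0.428 -0.570
outer loop
vertex 3.856 -1.014 -1.438
vertex 3.759 -0.302 -1.022
vertex 4.313 -0.863 -0.762
endloop
endfacet
facet normal 0.102 -0.983 0.151
outer loop
vertex 3.856 -1.014 -1.438
vertex 4.313 -0.863 -0.762
vertex 2.721 -0.938 -0.178
endloop
endfacet
facet normal 0.701 0.429 -0.569
outer loop
vertex 4.313 -0.863 -0.762
vertex 3.759 -0.302 -1.022
vertex 4.216 -0.151 -0.345
endloop
endfacet
facet normal 0.327 -0.444 0.834
outer loop
vertex 4.313 -0.863 -0.762
vertex 4.216 -0.151 -0.345
vertex 2.721 -0.938 -0.178
endloop
endfacet

endsolid
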